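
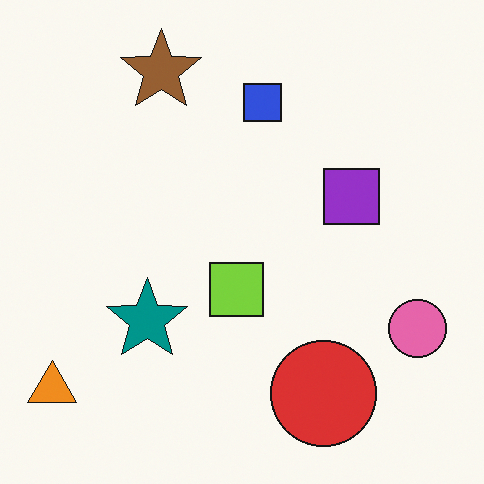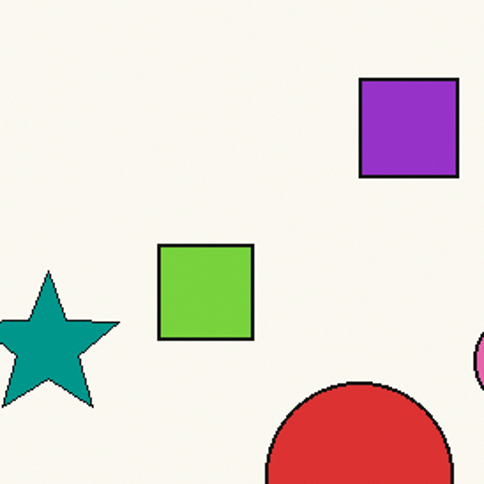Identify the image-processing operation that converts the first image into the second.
The second image is the first cropped to a noticeably smaller region and rescaled.

The visible shapes are larger and the field of view is narrower; shapes near the original edges may be partly or wholly outside the frame — a crop-and-rescale.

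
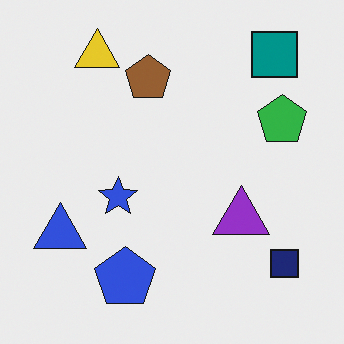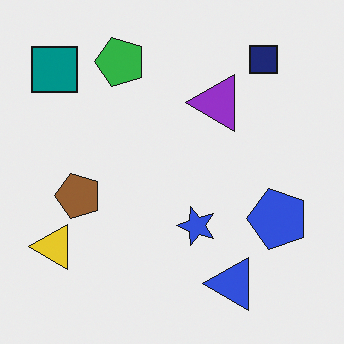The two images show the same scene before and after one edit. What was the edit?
It was rotated 90° counter-clockwise.

The teal square sits in the top-right of the first image and the top-left of the second — consistent with a whole-image 90° counter-clockwise rotation.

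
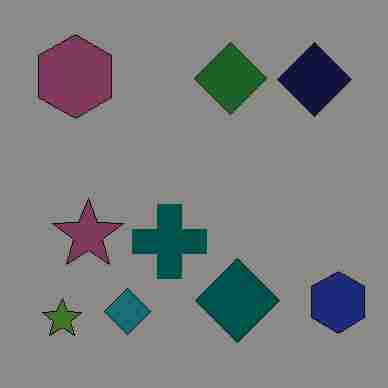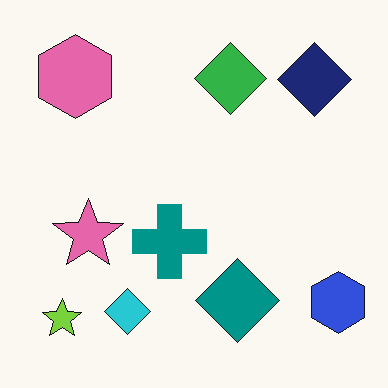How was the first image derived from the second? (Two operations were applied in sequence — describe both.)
This is the original image substantially darkened, then heavily JPEG-compressed with obvious blocking artifacts.

Every pixel — background and shapes alike — is uniformly darkened. Blocky 8×8 compression artifacts appear around shape edges and the flat background shows ringing — characteristic JPEG degradation.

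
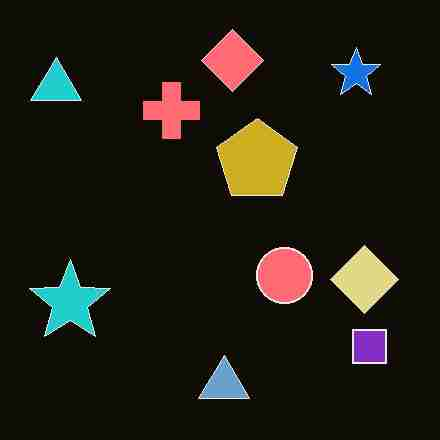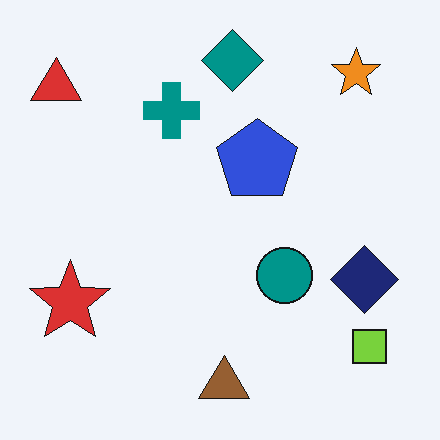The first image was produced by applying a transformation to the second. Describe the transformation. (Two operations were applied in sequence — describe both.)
The first image is the second color-inverted (negative), then heavily JPEG-compressed with obvious blocking artifacts.

The light background has become dark and every shape's color is its complement — a photographic negative. Blocky 8×8 compression artifacts appear around shape edges and the flat background shows ringing — characteristic JPEG degradation.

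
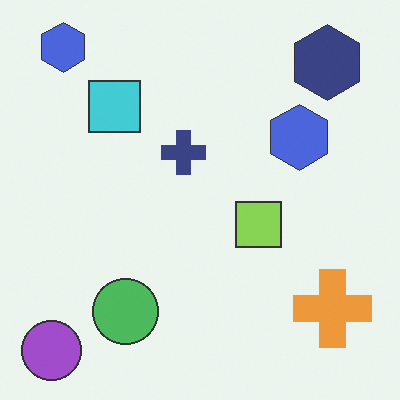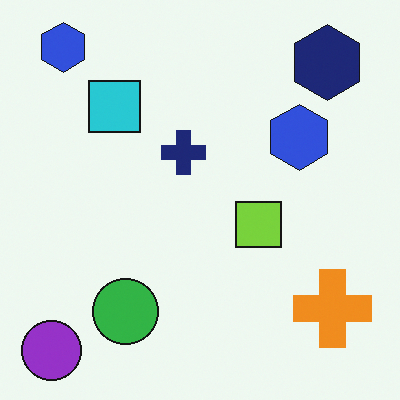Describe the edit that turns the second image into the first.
Given slightly reduced contrast.

Tones are pushed toward mid-grey across the whole image — a global contrast change.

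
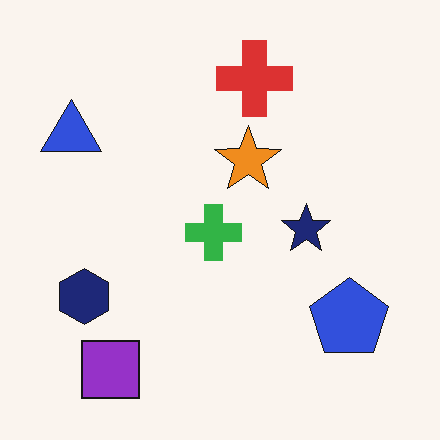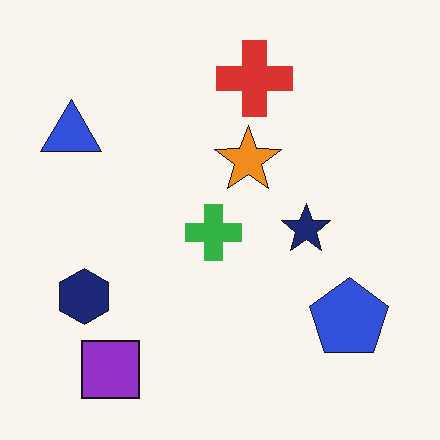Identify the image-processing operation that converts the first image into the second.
It was JPEG-compressed with visible artifacts.

Blocky 8×8 compression artifacts appear around shape edges and the flat background shows ringing — characteristic JPEG degradation.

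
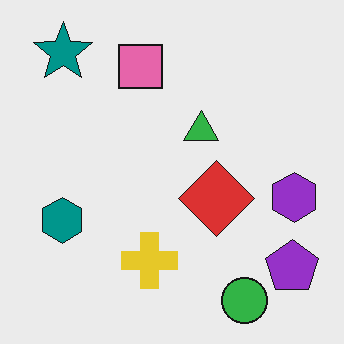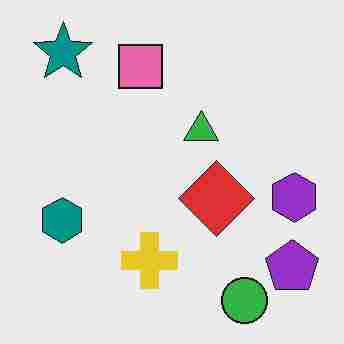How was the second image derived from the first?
It was degraded with heavy JPEG compression.

Blocky 8×8 compression artifacts appear around shape edges and the flat background shows ringing — characteristic JPEG degradation.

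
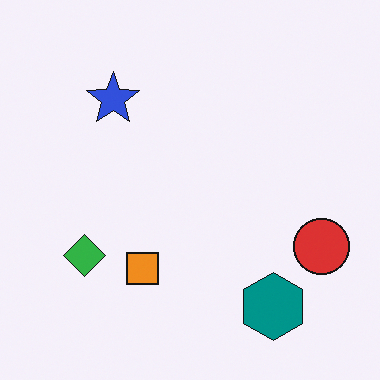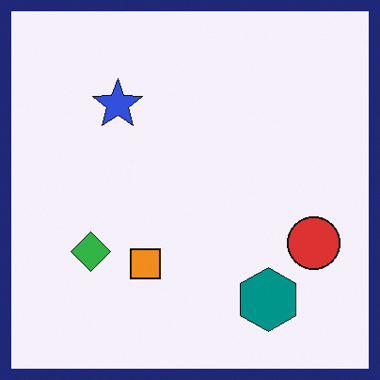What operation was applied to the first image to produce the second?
This is the original image framed with a navy border.

A solid navy frame runs around the edge of the second image, with the content slightly shrunk inside it.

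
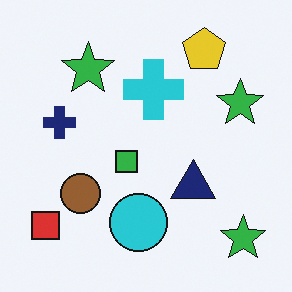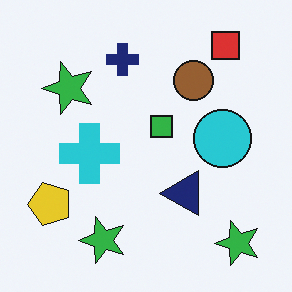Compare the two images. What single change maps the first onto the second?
This is the original image transposed (reflected across the top-left ↔ bottom-right diagonal).

Shapes have swapped their row and column positions — what was in the top-right is now in the bottom-left — a diagonal reflection.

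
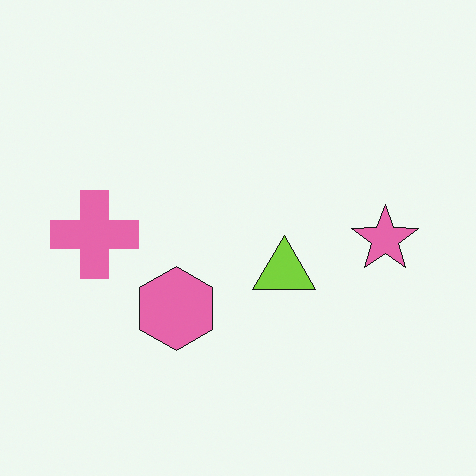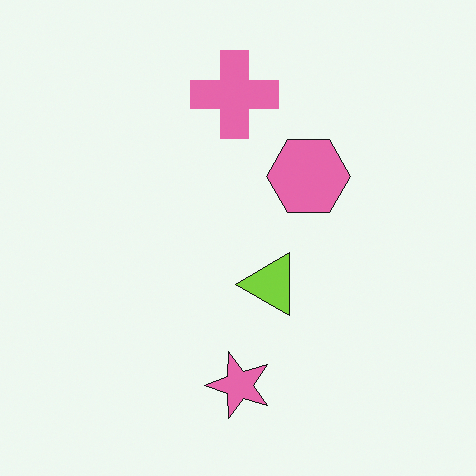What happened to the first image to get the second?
Transposed (reflected across the top-left ↔ bottom-right diagonal).

Shapes have swapped their row and column positions — what was in the top-right is now in the bottom-left — a diagonal reflection.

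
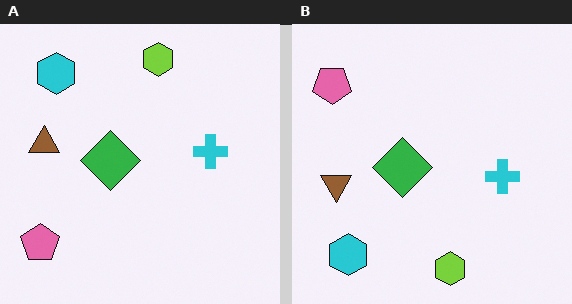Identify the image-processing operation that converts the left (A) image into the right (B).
It was flipped vertically (top ↔ bottom).

The lime hexagon is in the top of the left (A) image and the bottom of the right (B) — shapes on opposite sides of the horizontal midline have swapped in a mirror flip.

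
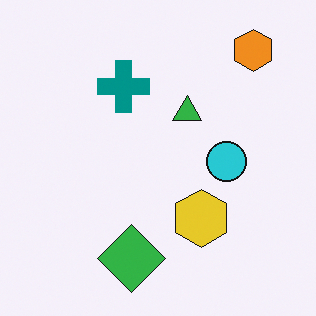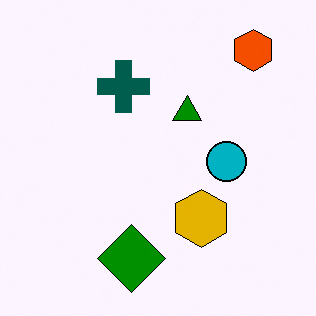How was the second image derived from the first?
It was boosted in contrast.

Tones are pushed away from mid-grey across the whole image — a global contrast change.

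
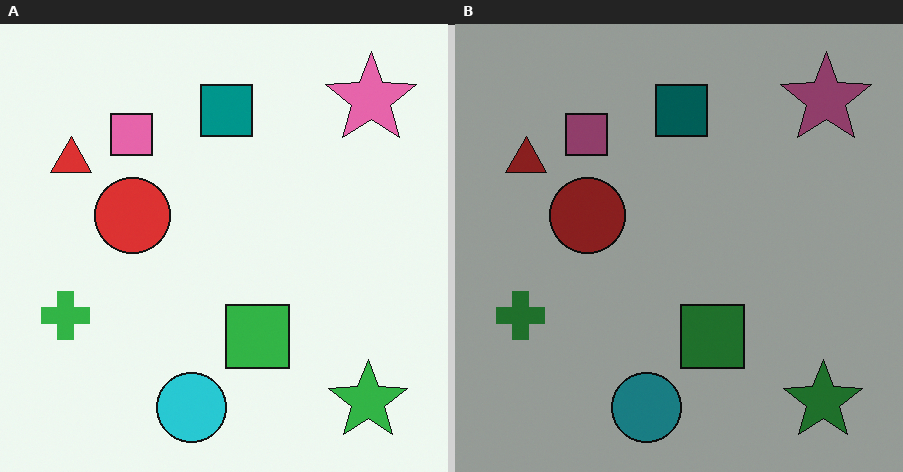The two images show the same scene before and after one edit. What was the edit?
The transformation is: substantially darkened.

Every pixel — background and shapes alike — is uniformly darkened.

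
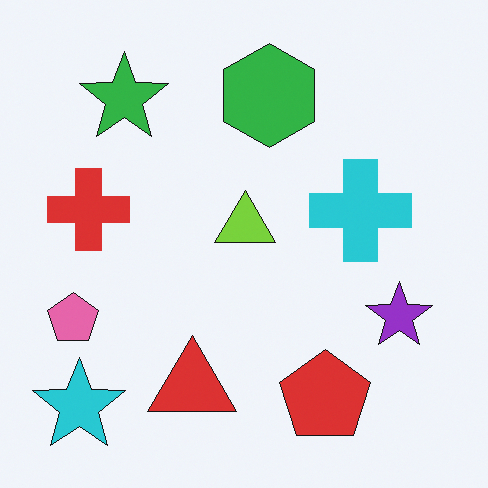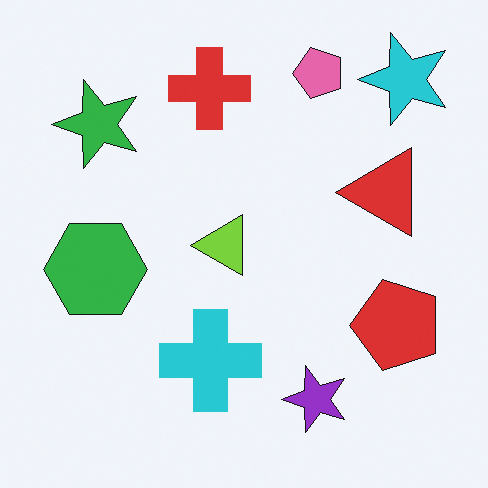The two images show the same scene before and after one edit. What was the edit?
Transposed (reflected across the top-left ↔ bottom-right diagonal).

Shapes have swapped their row and column positions — what was in the top-right is now in the bottom-left — a diagonal reflection.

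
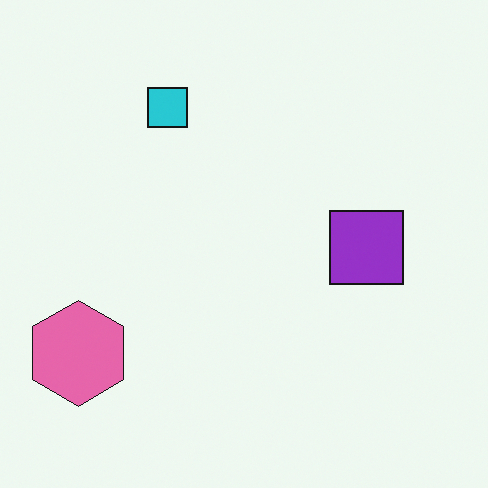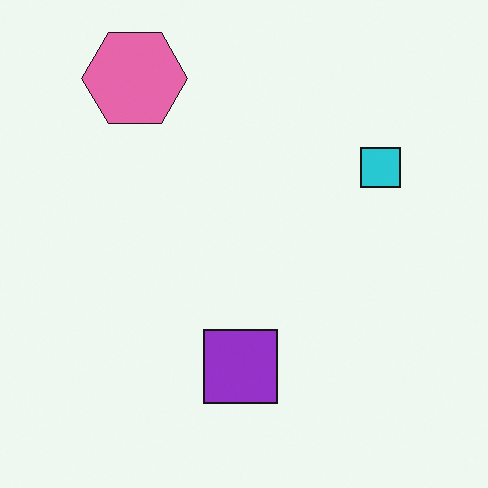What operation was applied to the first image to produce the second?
Rotated 90° clockwise.

The pink hexagon sits in the bottom-left of the first image and the top-left of the second — consistent with a whole-image 90° clockwise rotation.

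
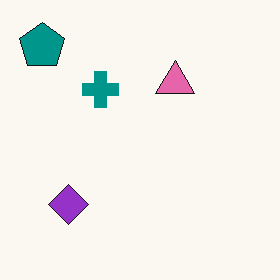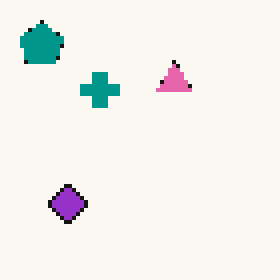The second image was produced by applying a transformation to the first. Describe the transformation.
The transformation is: mildly pixelated.

Shapes are reduced to large square blocks; fine edges and outlines are lost — a downscale-then-upscale (mosaic) effect.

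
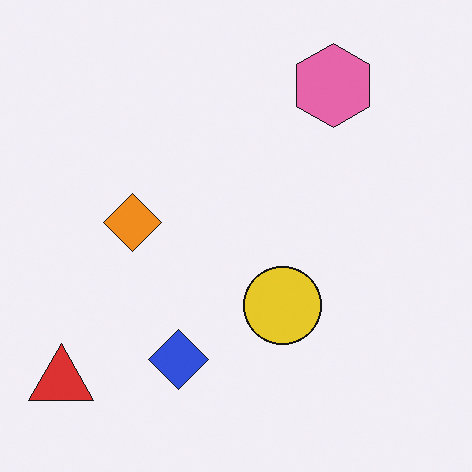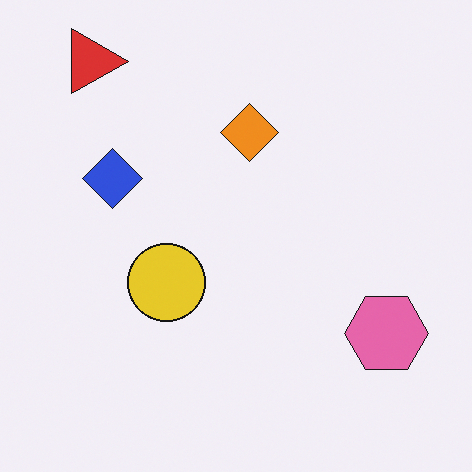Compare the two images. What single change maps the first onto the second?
The second image is the first rotated 90° clockwise.

The red triangle sits in the bottom-left of the first image and the top-left of the second — consistent with a whole-image 90° clockwise rotation.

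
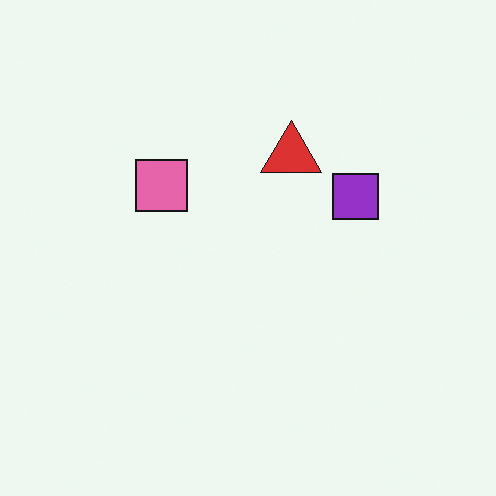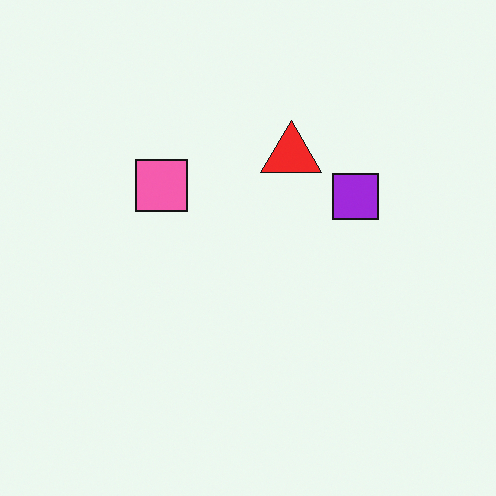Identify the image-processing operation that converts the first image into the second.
The transformation is: slightly oversaturated.

All colors are more vivid — a global saturation change.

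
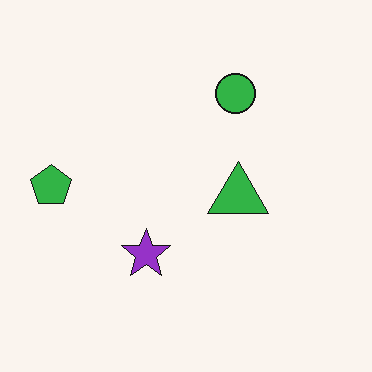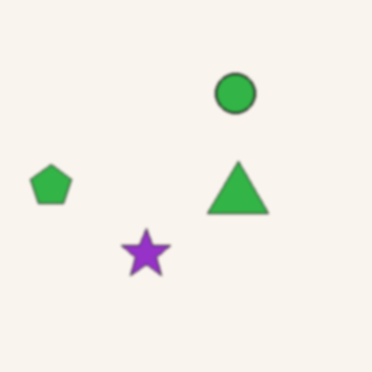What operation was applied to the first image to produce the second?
This is the original image slightly softened.

Shape edges and outlines are uniformly softened across the whole image.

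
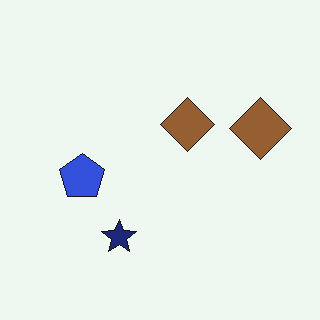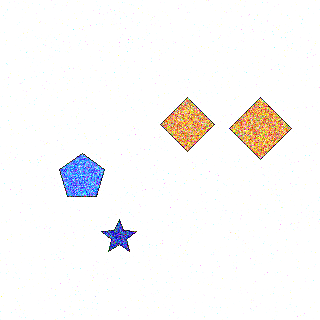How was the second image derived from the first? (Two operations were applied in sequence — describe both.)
The second image is the first degraded with heavy additive noise, then substantially brightened.

Random speckle covers the whole image, including the flat background. Every pixel — background and shapes alike — is uniformly brightened.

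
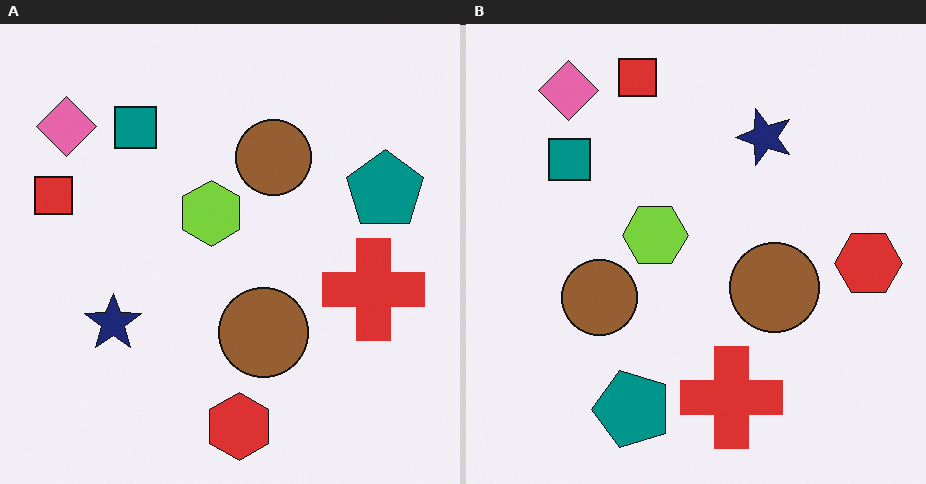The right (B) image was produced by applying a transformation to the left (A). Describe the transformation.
It was transposed (reflected across the top-left ↔ bottom-right diagonal).

Shapes have swapped their row and column positions — what was in the top-right is now in the bottom-left — a diagonal reflection.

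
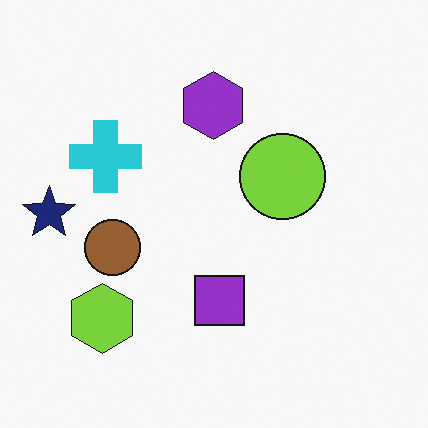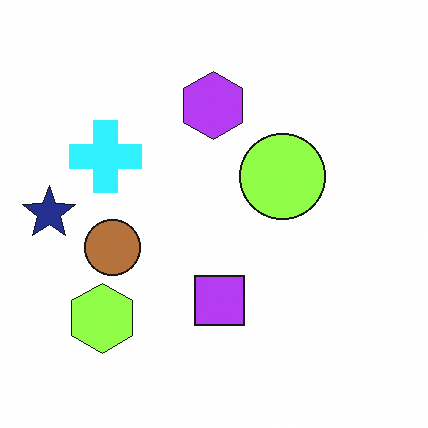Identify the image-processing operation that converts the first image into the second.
The second image is the first brightened a little.

Every pixel — background and shapes alike — is uniformly brightened.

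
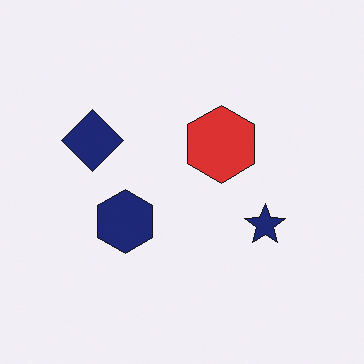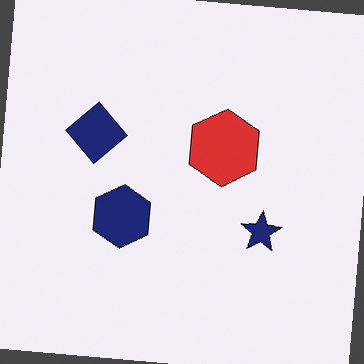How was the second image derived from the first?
It was rotated clockwise by a few degrees.

Every shape is tilted by the same angle and the image corners show triangular fill wedges — a whole-image rotation by a non-right angle.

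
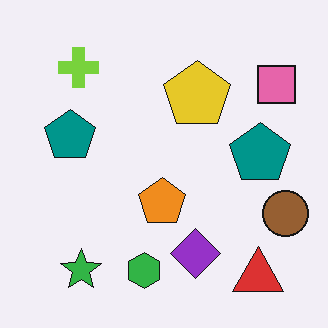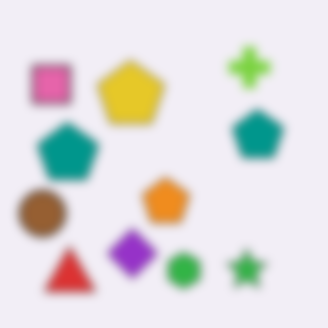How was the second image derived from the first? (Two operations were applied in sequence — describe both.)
This is the original image flipped horizontally (left ↔ right), then heavily blurred.

The brown circle is in the right of the first image and the left of the second — shapes on opposite sides of the vertical midline have swapped in a mirror flip. Shape edges and outlines are uniformly softened across the whole image.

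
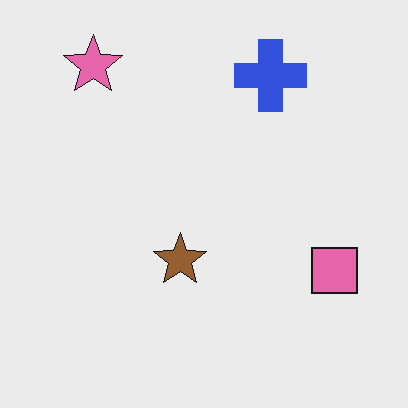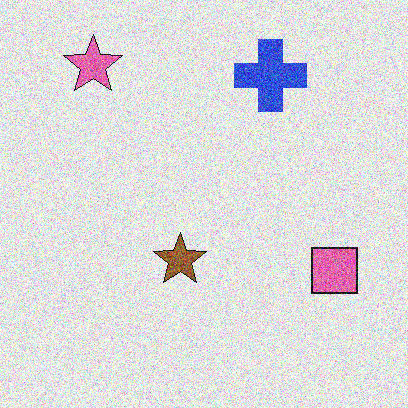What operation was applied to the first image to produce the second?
It was degraded with heavy additive noise.

Random speckle covers the whole image, including the flat background.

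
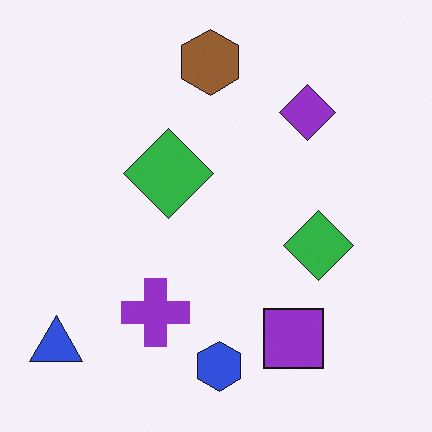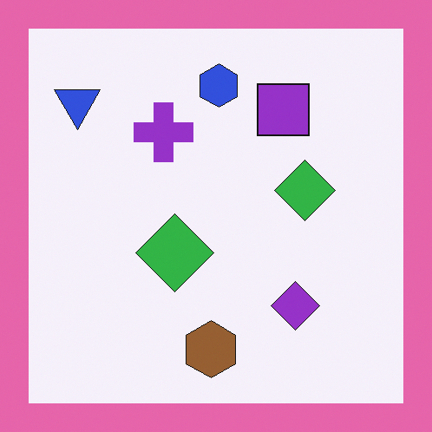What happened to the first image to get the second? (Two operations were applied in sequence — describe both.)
This is the original image flipped vertically (top ↔ bottom), then framed with a pink border.

The brown hexagon is in the top of the first image and the bottom of the second — shapes on opposite sides of the horizontal midline have swapped in a mirror flip. A solid pink frame runs around the edge of the second image, with the content slightly shrunk inside it.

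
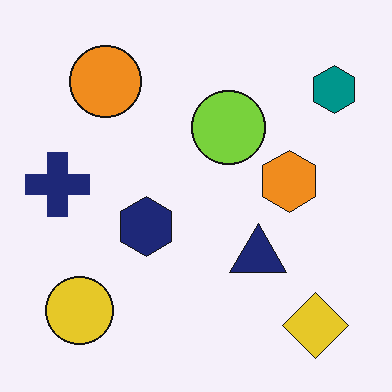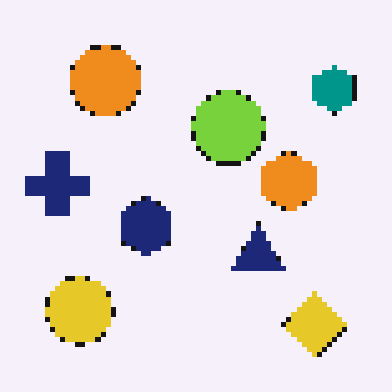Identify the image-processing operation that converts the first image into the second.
The image was lightly pixelated (a mild mosaic effect).

Shapes are reduced to large square blocks; fine edges and outlines are lost — a downscale-then-upscale (mosaic) effect.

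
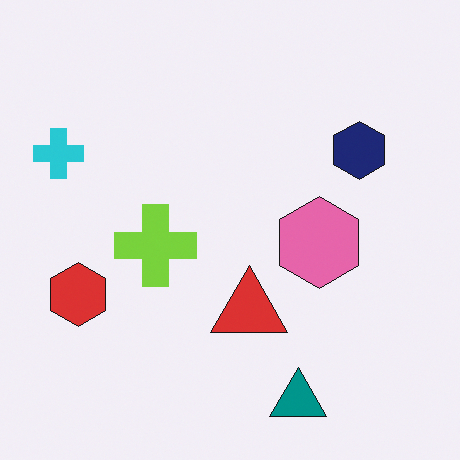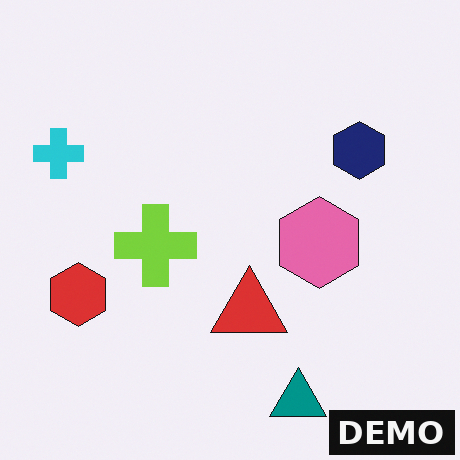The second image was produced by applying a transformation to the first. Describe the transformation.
Watermarked with the text "DEMO" in the lower-right corner.

A dark label reading "DEMO" appears in the lower-right corner.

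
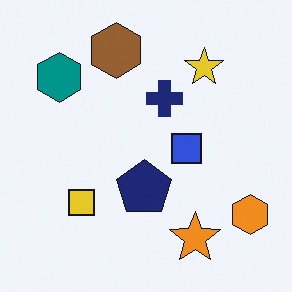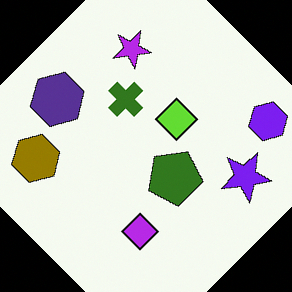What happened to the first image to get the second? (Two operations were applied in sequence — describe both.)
Rotated counter-clockwise by a large amount — several tens of degrees, then hue-shifted by a large amount.

Every shape is tilted by the same angle and the image corners show triangular fill wedges — a whole-image rotation by a non-right angle. Every shape's color has rotated by the same amount around the hue wheel — a uniform hue shift.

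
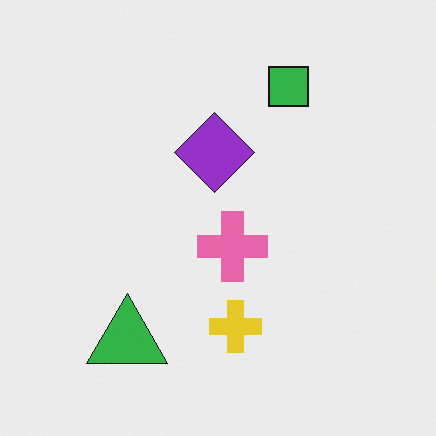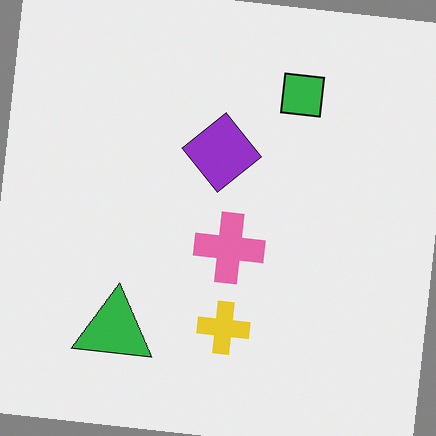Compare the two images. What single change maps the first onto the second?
Rotated clockwise by a small amount.

Every shape is tilted by the same angle and the image corners show triangular fill wedges — a whole-image rotation by a non-right angle.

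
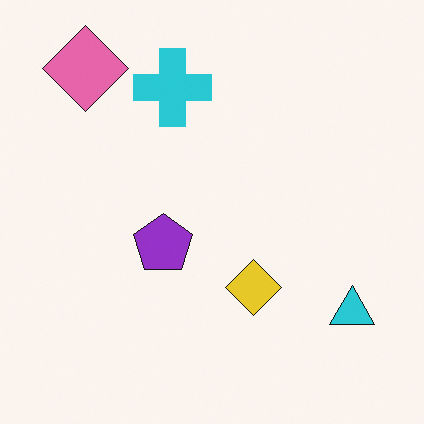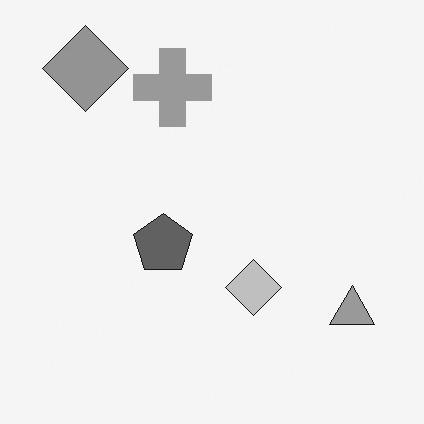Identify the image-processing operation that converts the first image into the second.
It was converted to grayscale.

All color is removed — every shape is now a shade of grey.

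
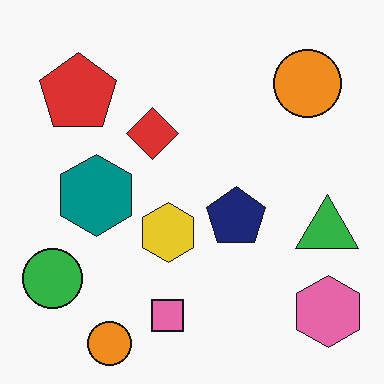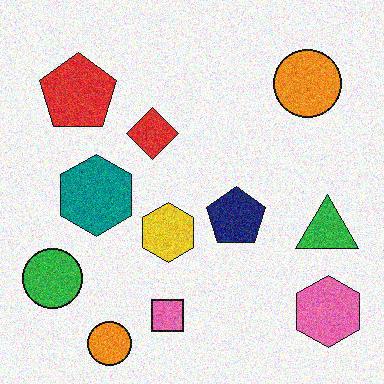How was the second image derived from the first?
The image was degraded with visible gaussian noise.

Random speckle covers the whole image, including the flat background.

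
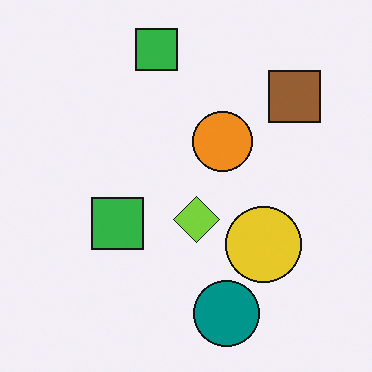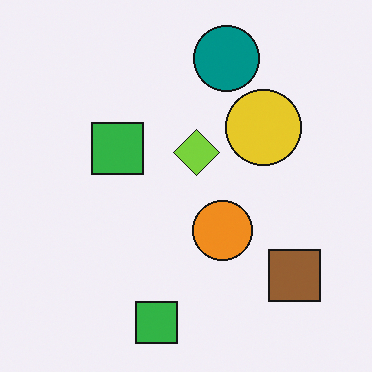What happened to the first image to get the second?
The image was flipped vertically (top ↔ bottom).

The teal circle is in the bottom of the first image and the top of the second — shapes on opposite sides of the horizontal midline have swapped in a mirror flip.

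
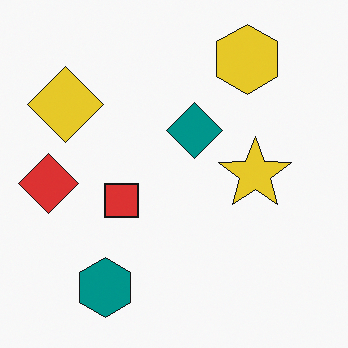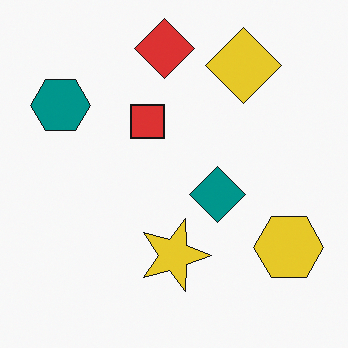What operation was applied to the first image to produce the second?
This is the original image rotated 90° clockwise.

The yellow hexagon sits in the top-right of the first image and the bottom-right of the second — consistent with a whole-image 90° clockwise rotation.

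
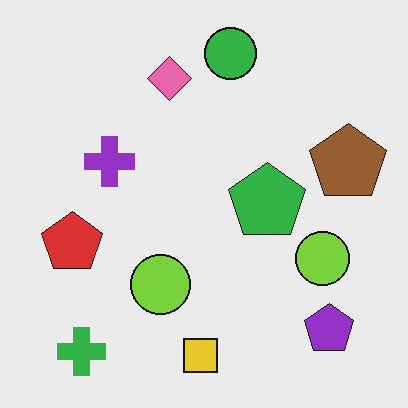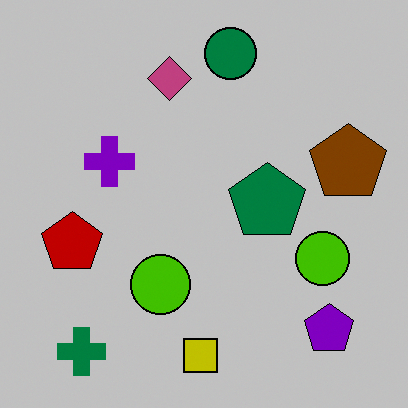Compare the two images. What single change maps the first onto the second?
The transformation is: aggressively posterized.

Each flat color has snapped to a coarser quantized level — most visibly, the near-white background has dropped to a flat grey.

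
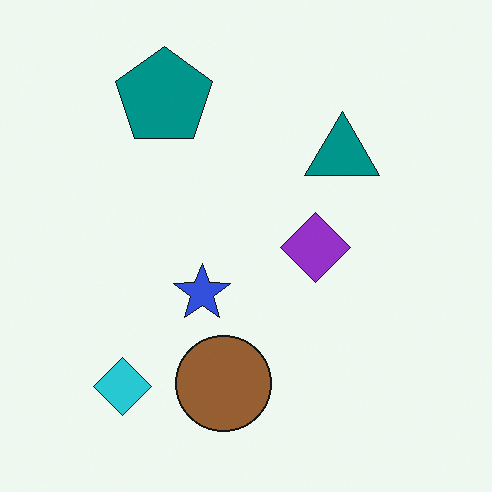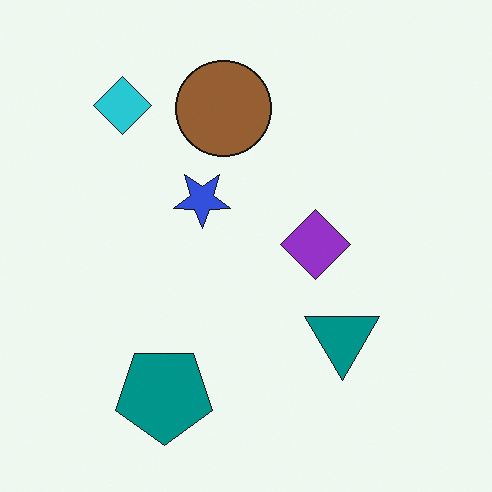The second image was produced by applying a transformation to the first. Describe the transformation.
This is the original image flipped vertically (top ↔ bottom).

The teal pentagon is in the top of the first image and the bottom of the second — shapes on opposite sides of the horizontal midline have swapped in a mirror flip.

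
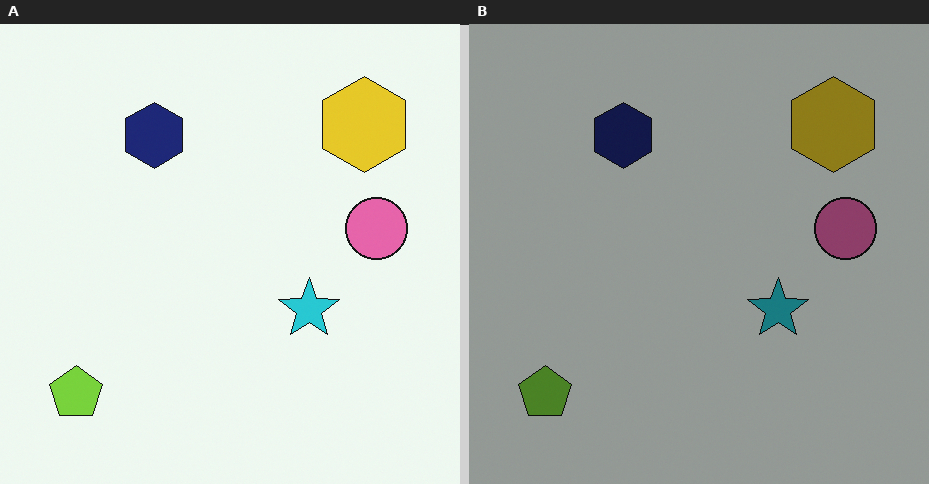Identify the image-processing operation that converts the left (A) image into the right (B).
It was substantially darkened.

Every pixel — background and shapes alike — is uniformly darkened.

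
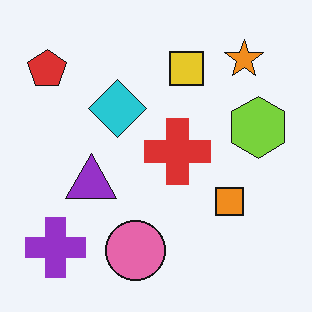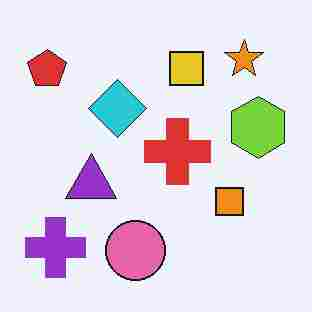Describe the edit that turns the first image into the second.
Degraded with heavy JPEG compression.

Blocky 8×8 compression artifacts appear around shape edges and the flat background shows ringing — characteristic JPEG degradation.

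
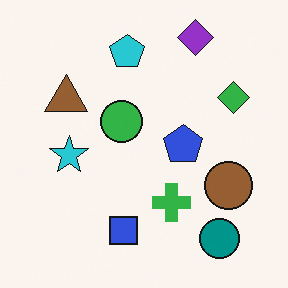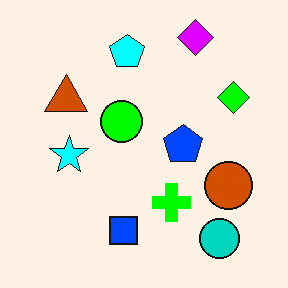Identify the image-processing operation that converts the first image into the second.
The image was heavily oversaturated.

All colors are more vivid — a global saturation change.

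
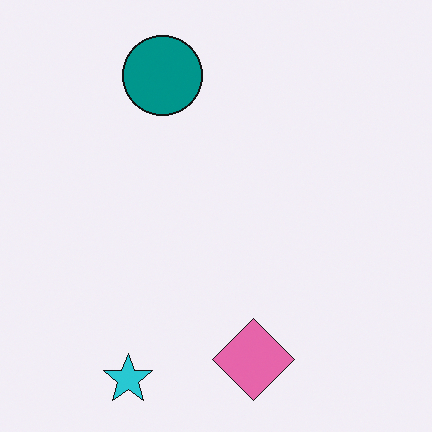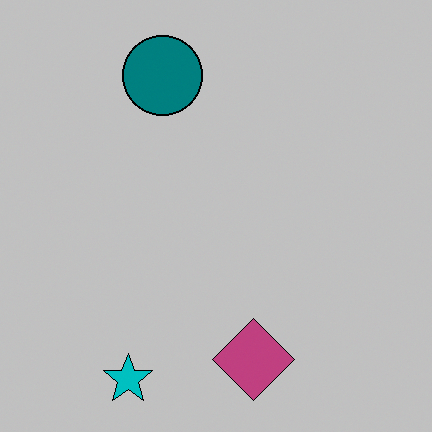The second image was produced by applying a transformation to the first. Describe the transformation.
The image was heavily posterized to just a handful of flat colors.

Each flat color has snapped to a coarser quantized level — most visibly, the near-white background has dropped to a flat grey.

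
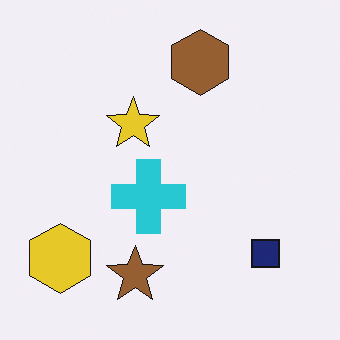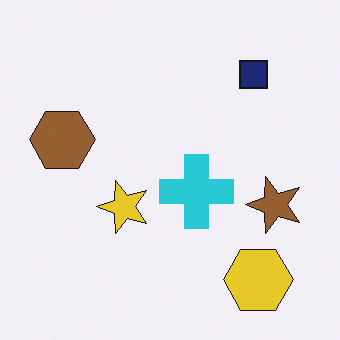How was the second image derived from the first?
The transformation is: rotated 90° counter-clockwise.

The yellow hexagon sits in the bottom-left of the first image and the bottom-right of the second — consistent with a whole-image 90° counter-clockwise rotation.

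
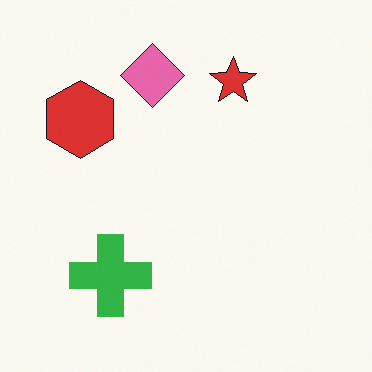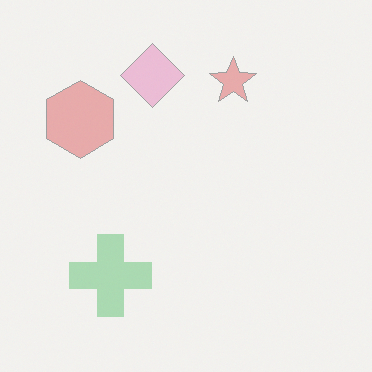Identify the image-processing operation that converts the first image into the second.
The second image is the first given much lower contrast.

Tones are pushed toward mid-grey across the whole image — a global contrast change.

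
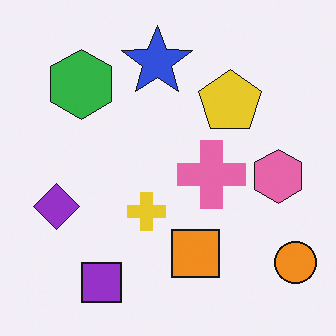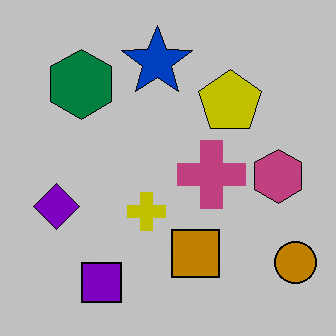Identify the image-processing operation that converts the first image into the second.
It was heavily posterized to just a handful of flat colors.

Each flat color has snapped to a coarser quantized level — most visibly, the near-white background has dropped to a flat grey.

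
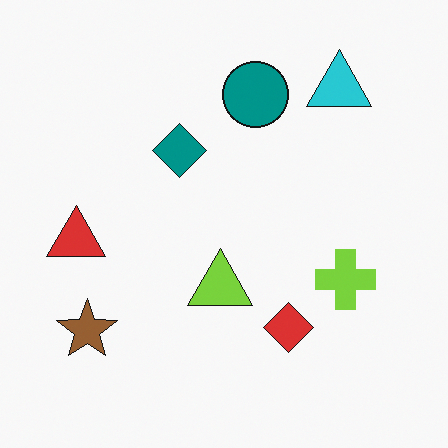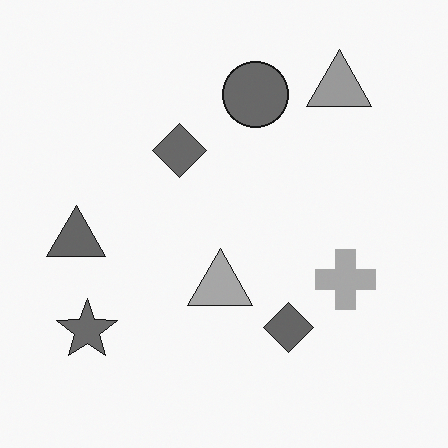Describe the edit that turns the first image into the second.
This is the original image converted to grayscale.

All color is removed — every shape is now a shade of grey.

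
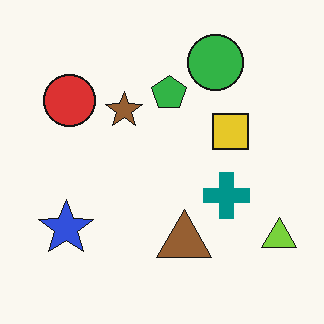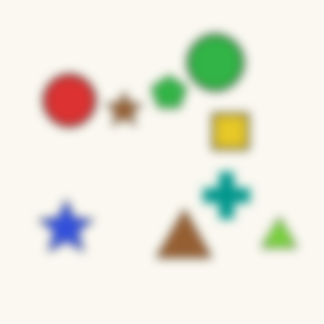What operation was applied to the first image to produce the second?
Strongly gaussian-blurred.

Shape edges and outlines are uniformly softened across the whole image.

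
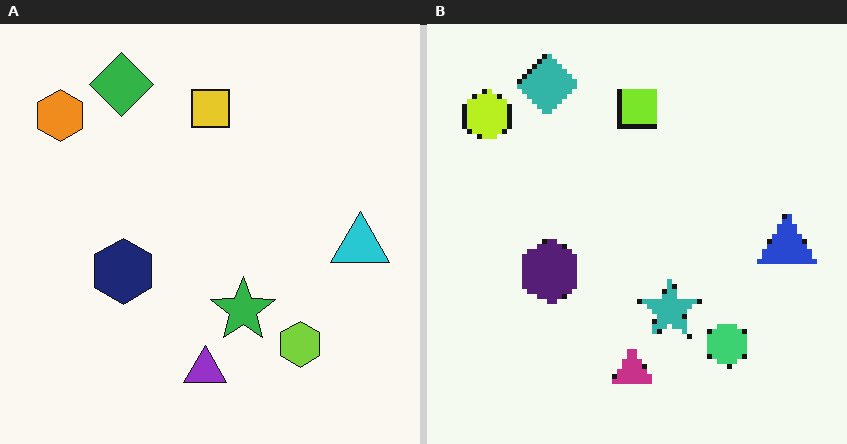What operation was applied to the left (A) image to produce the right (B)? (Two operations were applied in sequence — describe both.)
The image was lightly pixelated (a mild mosaic effect), then hue-shifted by a small amount.

Shapes are reduced to large square blocks; fine edges and outlines are lost — a downscale-then-upscale (mosaic) effect. Every shape's color has rotated by the same amount around the hue wheel — a uniform hue shift.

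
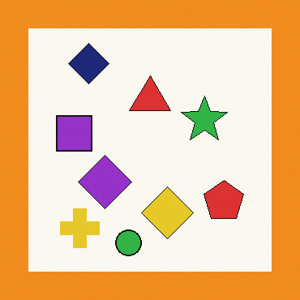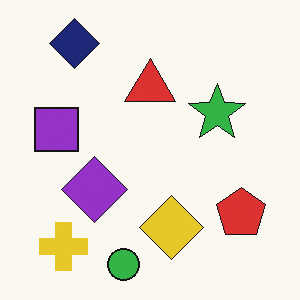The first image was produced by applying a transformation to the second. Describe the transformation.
The transformation is: framed with a orange border.

A solid orange frame runs around the edge of the first image, with the content slightly shrunk inside it.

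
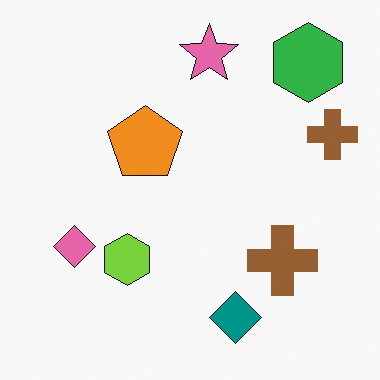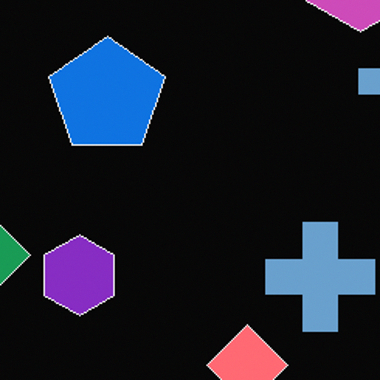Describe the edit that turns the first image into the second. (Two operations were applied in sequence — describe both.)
The image was color-inverted (negative), then cropped slightly and scaled back up.

The light background has become dark and every shape's color is its complement — a photographic negative. The visible shapes are larger and the field of view is narrower; shapes near the original edges may be partly or wholly outside the frame — a crop-and-rescale.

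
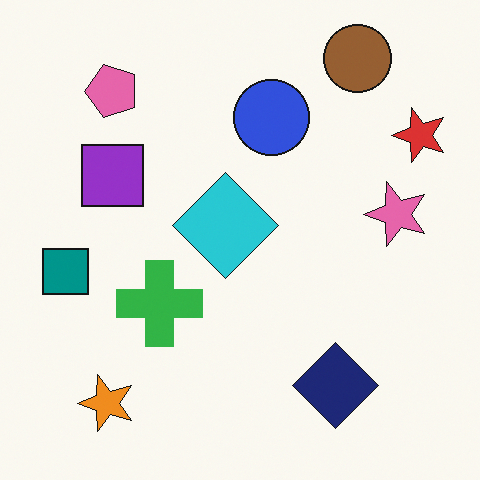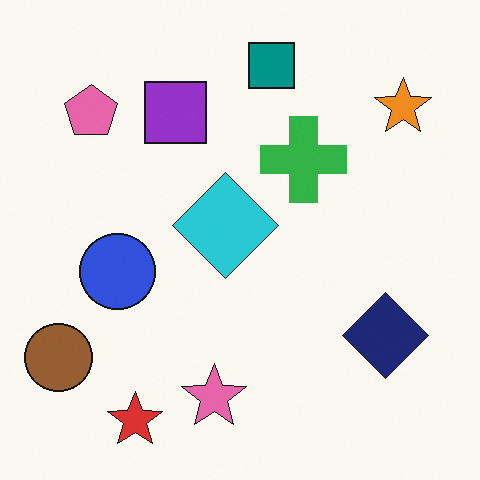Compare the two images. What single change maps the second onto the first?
The transformation is: transposed (reflected across the top-left ↔ bottom-right diagonal).

Shapes have swapped their row and column positions — what was in the top-right is now in the bottom-left — a diagonal reflection.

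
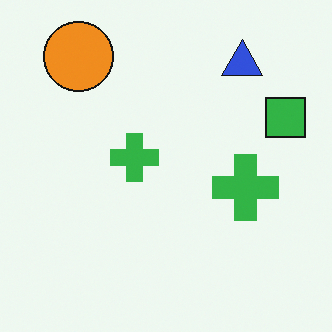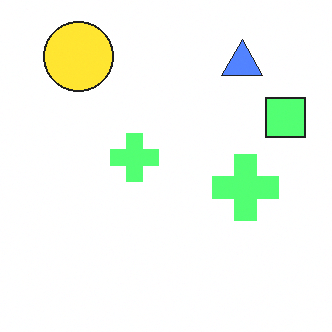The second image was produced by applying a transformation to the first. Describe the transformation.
The second image is the first brightened a lot.

Every pixel — background and shapes alike — is uniformly brightened.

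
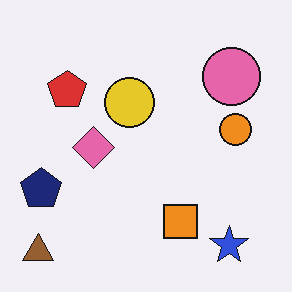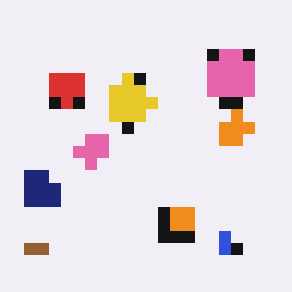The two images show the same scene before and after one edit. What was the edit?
It was heavily pixelated into large blocks.

Shapes are reduced to large square blocks; fine edges and outlines are lost — a downscale-then-upscale (mosaic) effect.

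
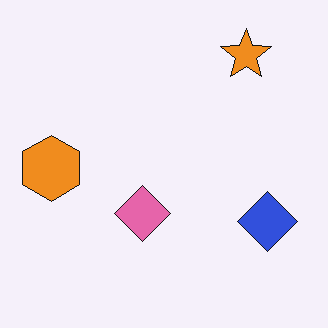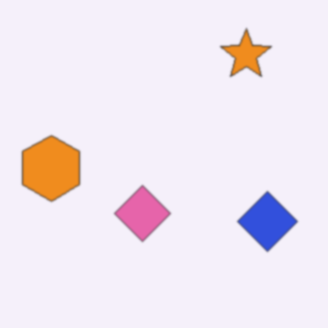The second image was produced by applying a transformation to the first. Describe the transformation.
The second image is the first given a subtle gaussian blur.

Shape edges and outlines are uniformly softened across the whole image.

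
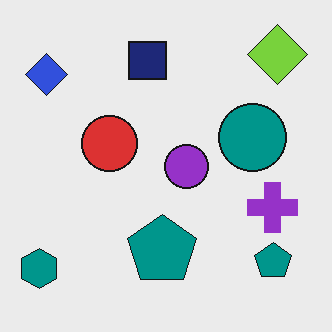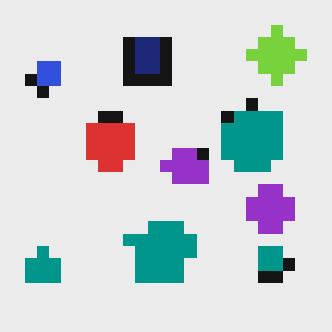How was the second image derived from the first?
This is the original image heavily pixelated into large blocks.

Shapes are reduced to large square blocks; fine edges and outlines are lost — a downscale-then-upscale (mosaic) effect.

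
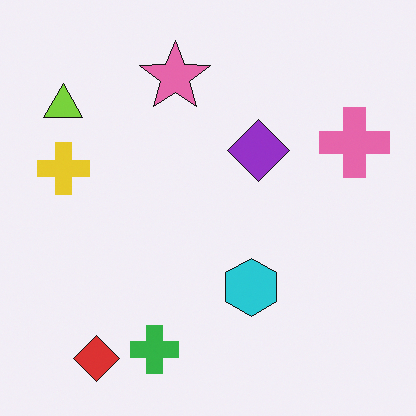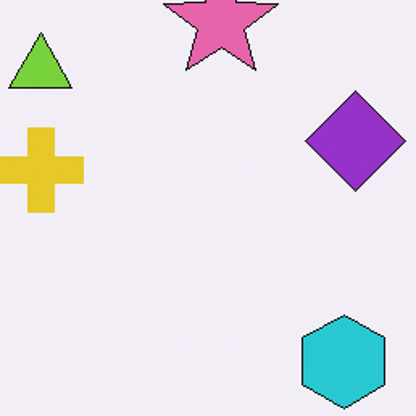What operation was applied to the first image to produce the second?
It was cropped to a modestly smaller region and rescaled.

The visible shapes are larger and the field of view is narrower; shapes near the original edges may be partly or wholly outside the frame — a crop-and-rescale.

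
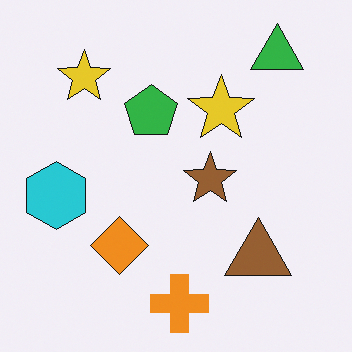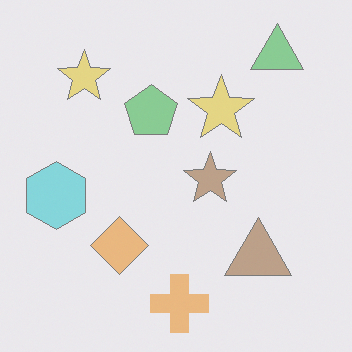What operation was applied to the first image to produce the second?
Washed out (contrast reduced).

Tones are pushed toward mid-grey across the whole image — a global contrast change.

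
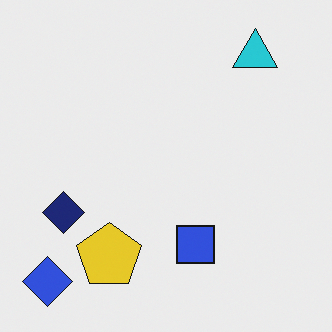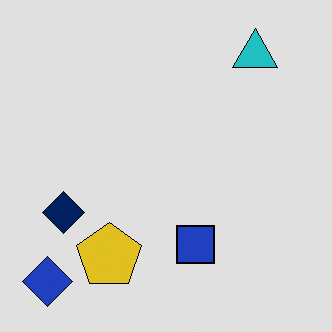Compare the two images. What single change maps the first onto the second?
It was posterized to a reduced palette.

Each flat color has snapped to a coarser quantized level — most visibly, the near-white background has dropped to a flat grey.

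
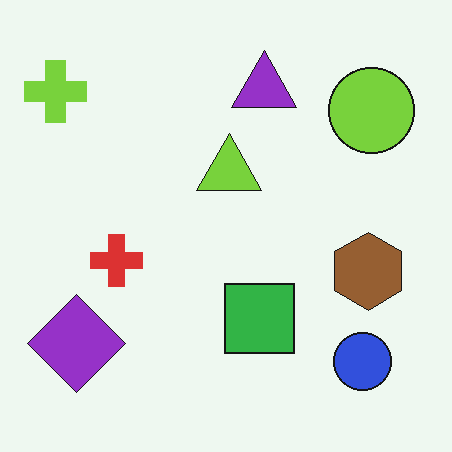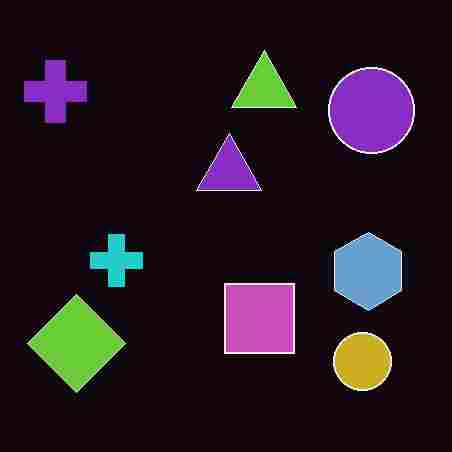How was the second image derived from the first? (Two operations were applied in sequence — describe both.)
It was color-inverted (negative), then degraded with heavy JPEG compression.

The light background has become dark and every shape's color is its complement — a photographic negative. Blocky 8×8 compression artifacts appear around shape edges and the flat background shows ringing — characteristic JPEG degradation.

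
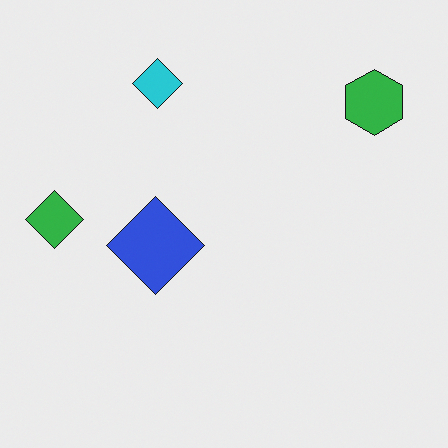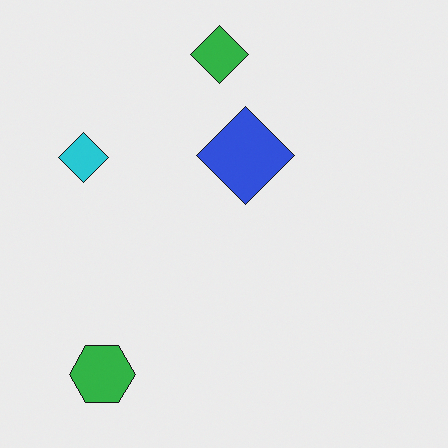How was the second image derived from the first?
The transformation is: transposed (reflected across the top-left ↔ bottom-right diagonal).

Shapes have swapped their row and column positions — what was in the top-right is now in the bottom-left — a diagonal reflection.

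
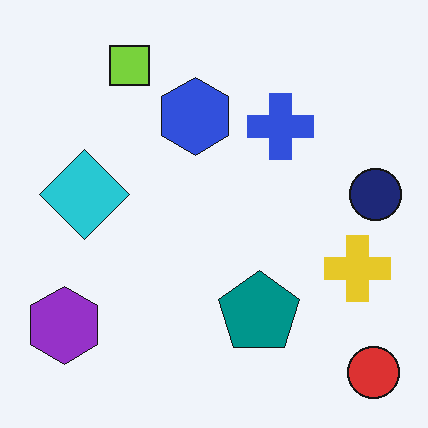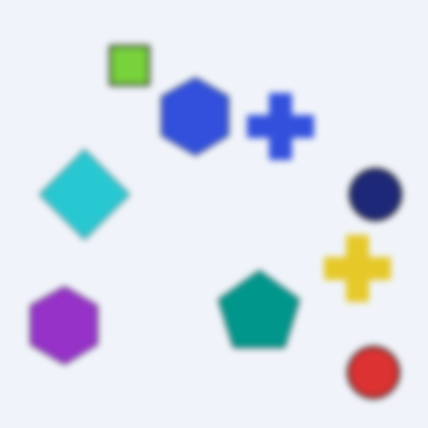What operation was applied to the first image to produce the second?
This is the original image moderately blurred.

Shape edges and outlines are uniformly softened across the whole image.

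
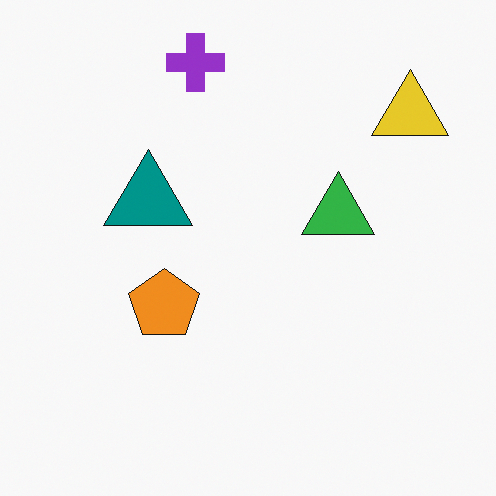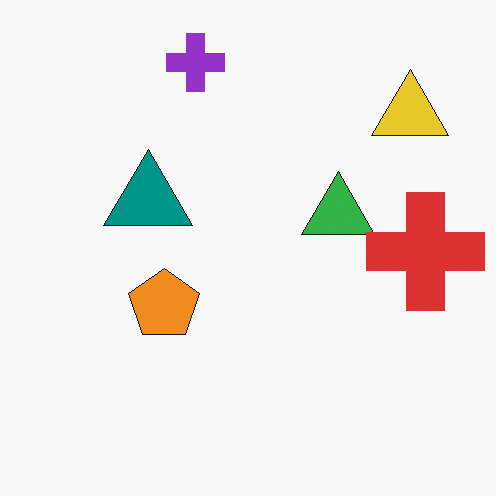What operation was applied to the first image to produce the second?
The transformation is: overlaid with an additional red cross.

A red cross appears in the second image that is absent from the first.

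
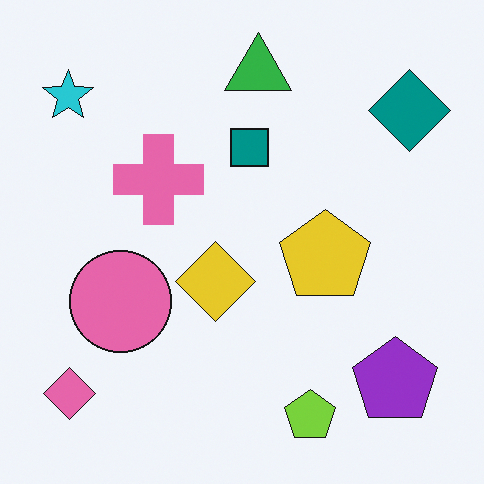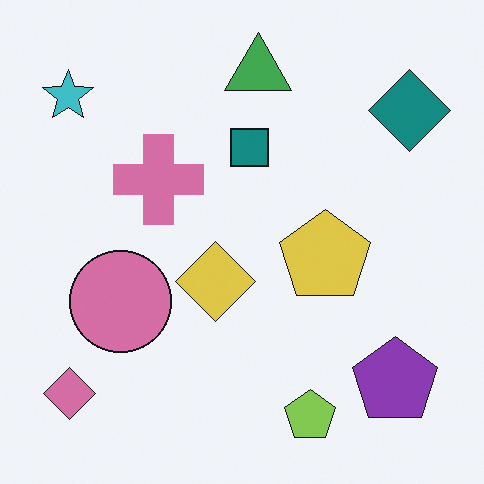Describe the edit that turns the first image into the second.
Slightly desaturated.

All colors are more muted and greyish — a global saturation change.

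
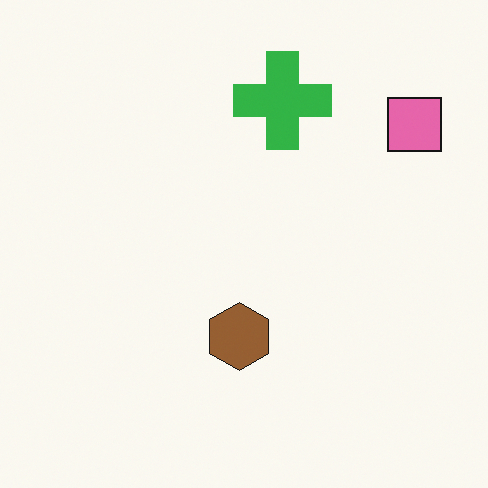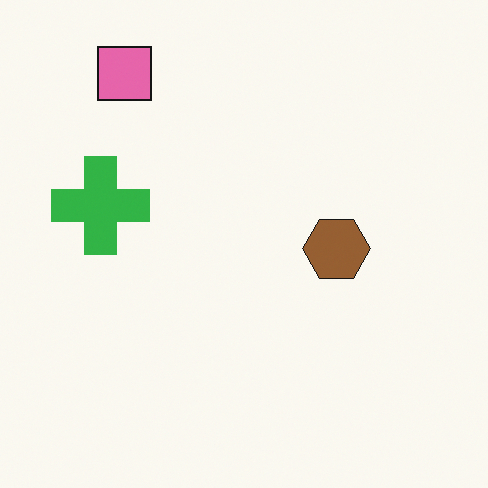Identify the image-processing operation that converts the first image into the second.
The transformation is: rotated 90° counter-clockwise.

The pink square sits in the top-right of the first image and the top-left of the second — consistent with a whole-image 90° counter-clockwise rotation.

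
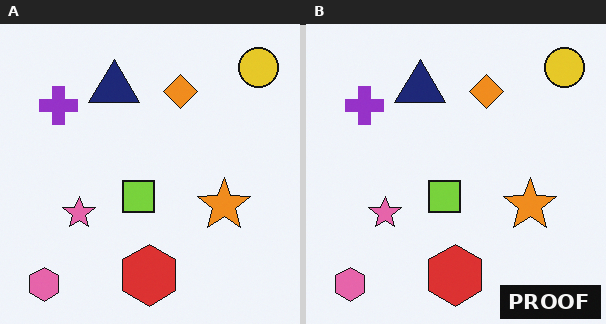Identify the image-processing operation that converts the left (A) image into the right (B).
Watermarked with the text "PROOF" in the lower-right corner.

A dark label reading "PROOF" appears in the lower-right corner.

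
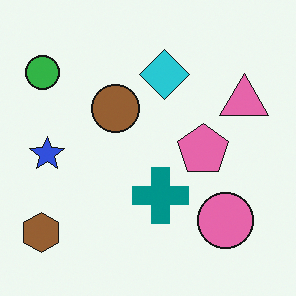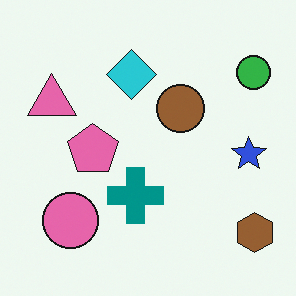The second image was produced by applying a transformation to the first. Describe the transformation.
The image was flipped horizontally (left ↔ right).

The brown hexagon is in the bottom-left of the first image and the bottom-right of the second — shapes on opposite sides of the vertical midline have swapped in a mirror flip.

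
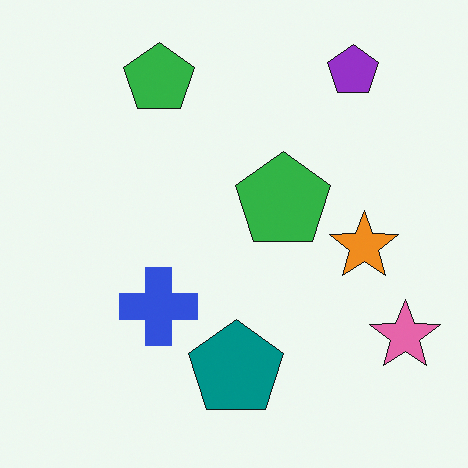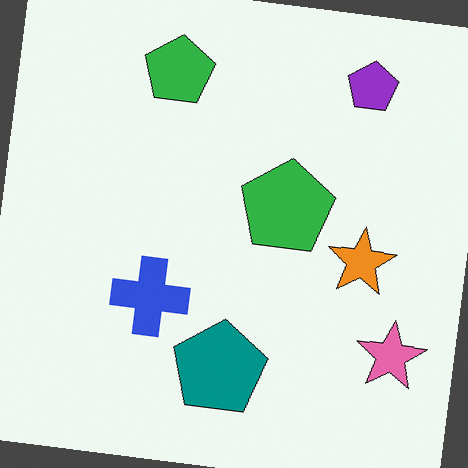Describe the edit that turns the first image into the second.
The transformation is: rotated clockwise by a slight angle.

Every shape is tilted by the same angle and the image corners show triangular fill wedges — a whole-image rotation by a non-right angle.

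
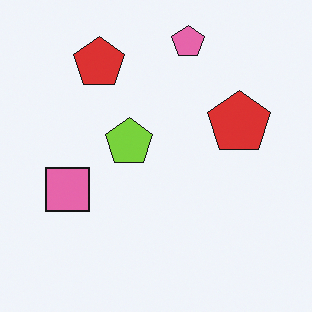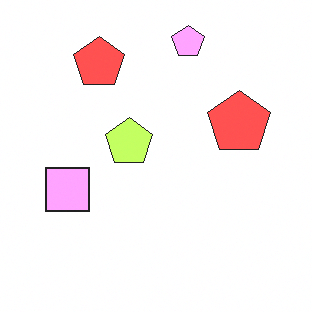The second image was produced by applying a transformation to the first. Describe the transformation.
The image was noticeably brightened.

Every pixel — background and shapes alike — is uniformly brightened.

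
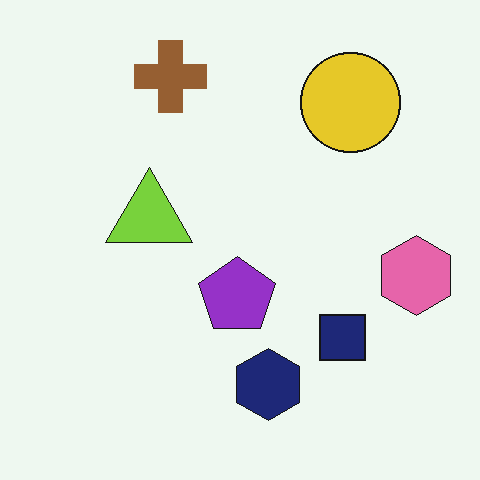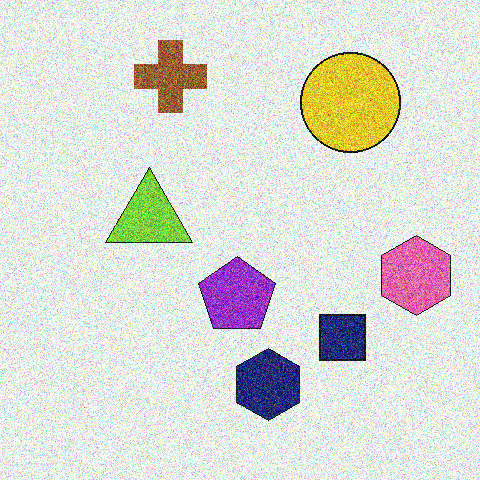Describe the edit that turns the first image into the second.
It was degraded with heavy additive noise.

Random speckle covers the whole image, including the flat background.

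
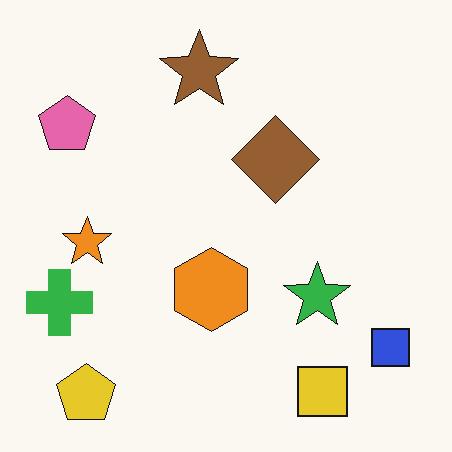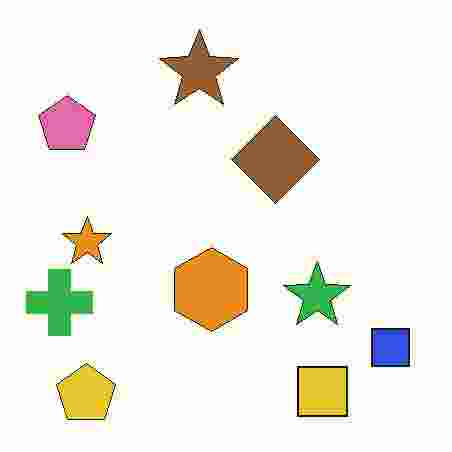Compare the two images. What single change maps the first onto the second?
The transformation is: degraded with heavy JPEG compression.

Blocky 8×8 compression artifacts appear around shape edges and the flat background shows ringing — characteristic JPEG degradation.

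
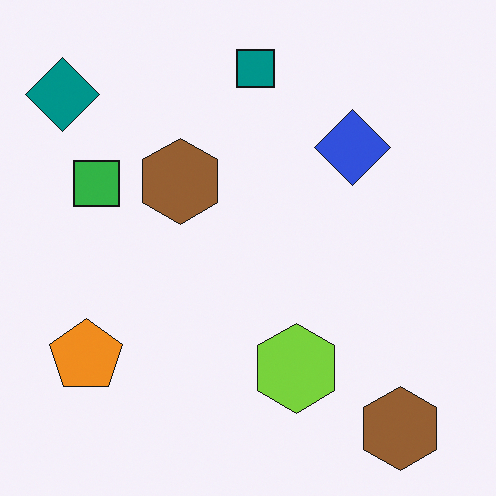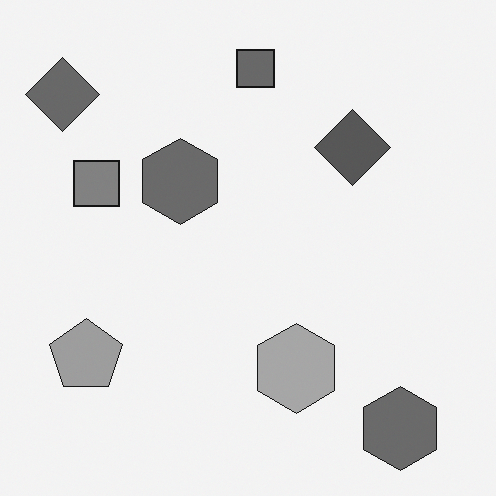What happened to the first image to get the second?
The transformation is: converted to grayscale.

All color is removed — every shape is now a shade of grey.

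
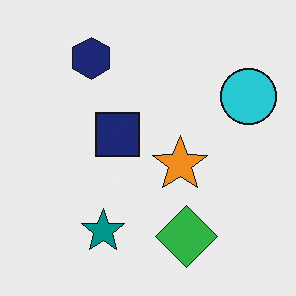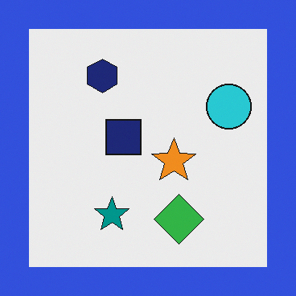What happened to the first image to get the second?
The image was framed with a blue border.

A solid blue frame runs around the edge of the second image, with the content slightly shrunk inside it.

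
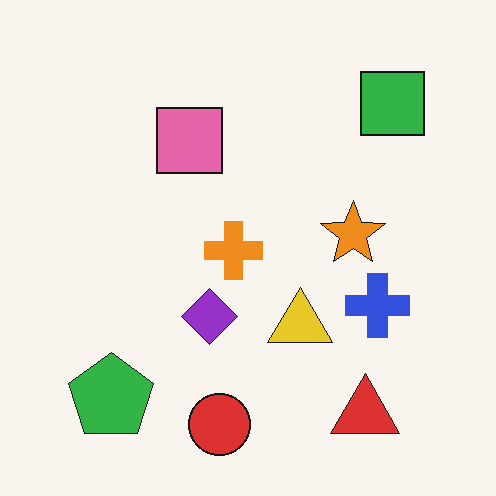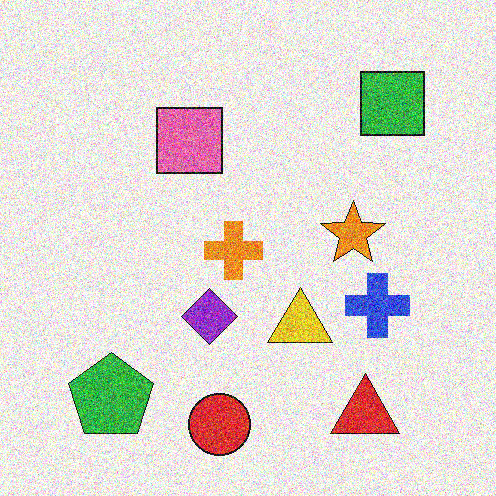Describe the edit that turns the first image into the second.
The second image is the first degraded with heavy additive noise.

Random speckle covers the whole image, including the flat background.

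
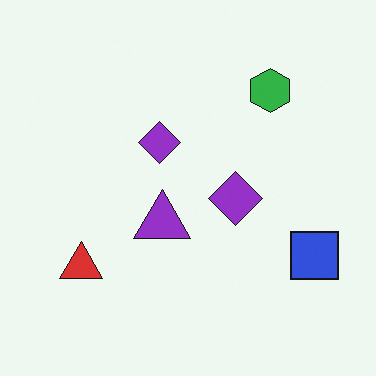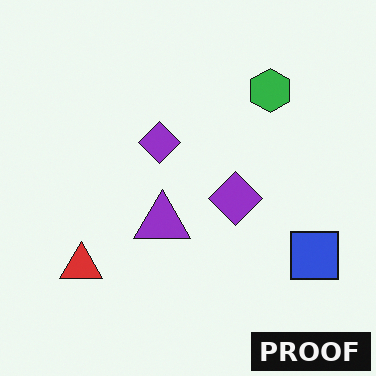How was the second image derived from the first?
It was watermarked with the text "PROOF" in the lower-right corner.

A dark label reading "PROOF" appears in the lower-right corner.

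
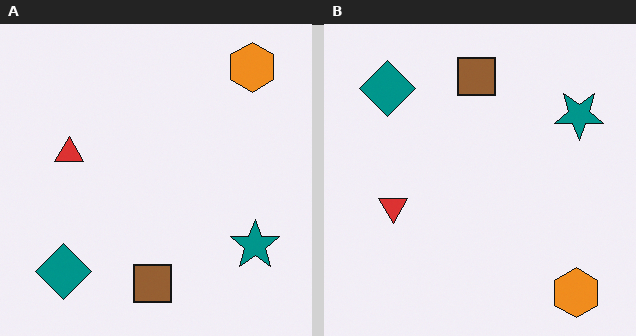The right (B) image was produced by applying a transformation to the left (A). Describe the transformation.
It was flipped vertically (top ↔ bottom).

The orange hexagon is in the top-right of the left (A) image and the bottom-right of the right (B) — shapes on opposite sides of the horizontal midline have swapped in a mirror flip.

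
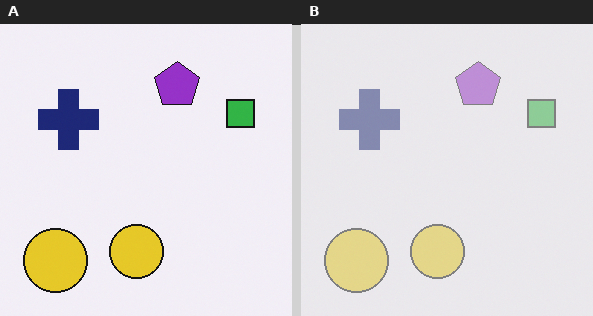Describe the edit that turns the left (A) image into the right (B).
The transformation is: given much lower contrast.

Tones are pushed toward mid-grey across the whole image — a global contrast change.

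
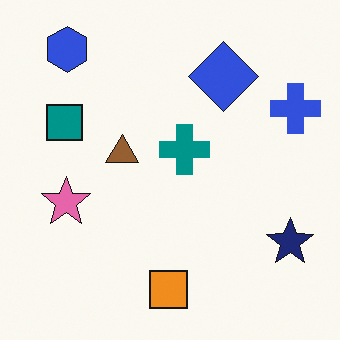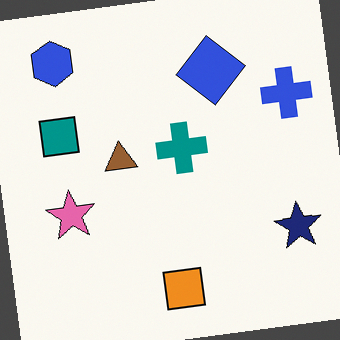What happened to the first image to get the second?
It was rotated counter-clockwise by a small amount.

Every shape is tilted by the same angle and the image corners show triangular fill wedges — a whole-image rotation by a non-right angle.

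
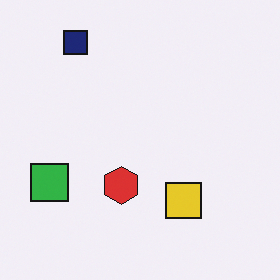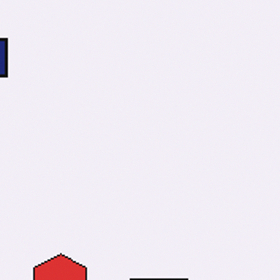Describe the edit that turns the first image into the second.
It was cropped to a modestly smaller region and rescaled.

The visible shapes are larger and the field of view is narrower; shapes near the original edges may be partly or wholly outside the frame — a crop-and-rescale.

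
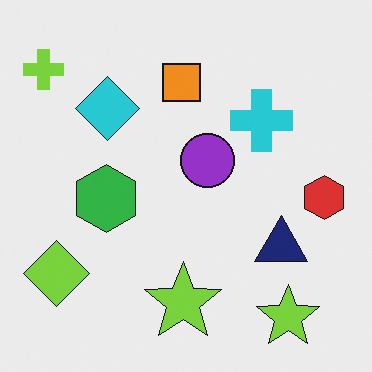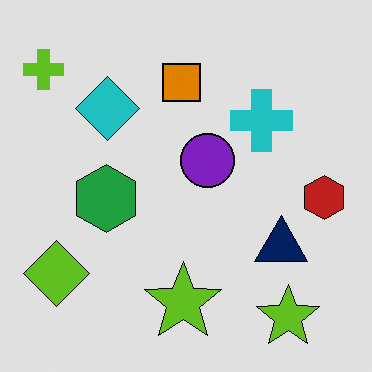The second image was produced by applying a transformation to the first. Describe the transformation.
The second image is the first posterized to a reduced palette.

Each flat color has snapped to a coarser quantized level — most visibly, the near-white background has dropped to a flat grey.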